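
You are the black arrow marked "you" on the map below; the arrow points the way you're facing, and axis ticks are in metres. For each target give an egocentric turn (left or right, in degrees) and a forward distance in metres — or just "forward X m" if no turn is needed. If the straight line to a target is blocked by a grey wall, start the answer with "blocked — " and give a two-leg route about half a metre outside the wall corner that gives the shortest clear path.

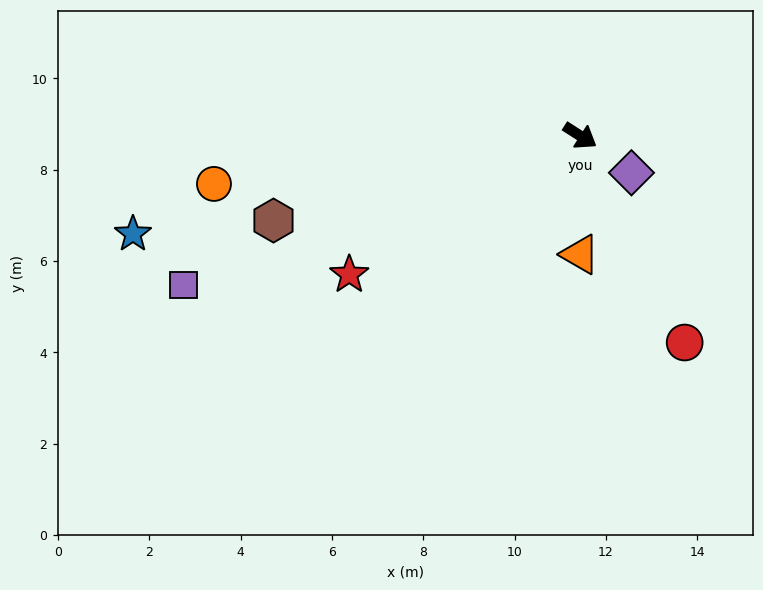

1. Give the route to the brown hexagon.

turn right 132°, forward 7.0 m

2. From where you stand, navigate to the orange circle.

turn right 140°, forward 8.1 m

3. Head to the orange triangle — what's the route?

turn right 58°, forward 2.6 m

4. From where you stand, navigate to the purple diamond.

turn right 3°, forward 1.4 m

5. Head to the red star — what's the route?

turn right 116°, forward 5.9 m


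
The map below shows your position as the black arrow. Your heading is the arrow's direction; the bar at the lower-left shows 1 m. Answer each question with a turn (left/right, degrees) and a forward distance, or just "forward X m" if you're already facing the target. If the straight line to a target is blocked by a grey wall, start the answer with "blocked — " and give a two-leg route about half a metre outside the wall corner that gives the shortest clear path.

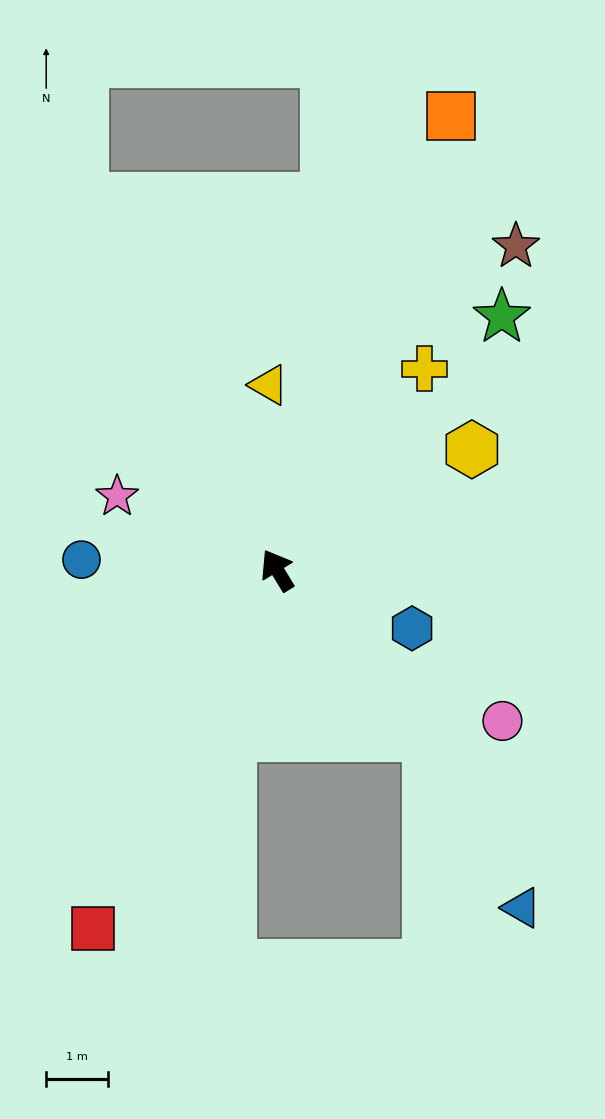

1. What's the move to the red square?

turn left 122°, forward 6.5 m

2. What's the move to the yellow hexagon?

turn right 89°, forward 3.7 m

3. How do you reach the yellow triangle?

turn right 29°, forward 3.0 m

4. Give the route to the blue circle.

turn left 56°, forward 3.2 m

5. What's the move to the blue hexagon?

turn right 145°, forward 2.4 m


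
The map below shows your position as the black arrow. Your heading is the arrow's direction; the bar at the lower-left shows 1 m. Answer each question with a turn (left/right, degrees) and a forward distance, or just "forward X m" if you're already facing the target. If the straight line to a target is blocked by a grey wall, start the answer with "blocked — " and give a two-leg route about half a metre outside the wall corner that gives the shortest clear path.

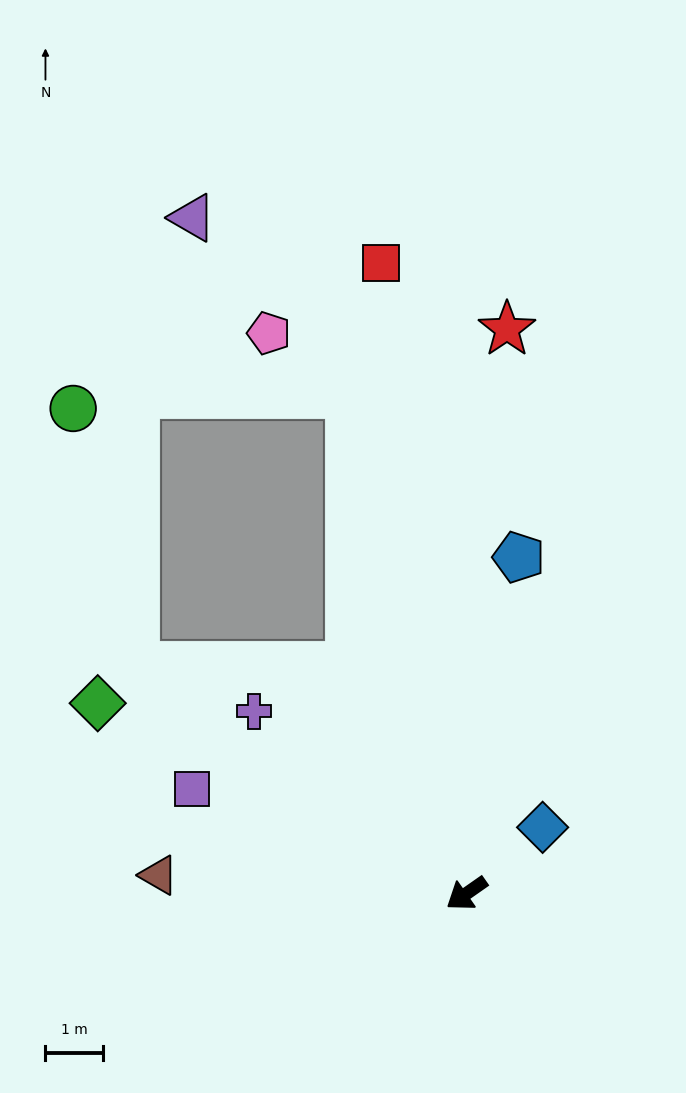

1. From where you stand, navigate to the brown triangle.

turn right 38°, forward 5.4 m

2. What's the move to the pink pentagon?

blocked — turn right 112°, forward 8.9 m, then turn left 40°, forward 1.8 m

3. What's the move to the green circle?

blocked — turn right 70°, forward 7.0 m, then turn right 42°, forward 4.6 m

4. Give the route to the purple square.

turn right 56°, forward 5.1 m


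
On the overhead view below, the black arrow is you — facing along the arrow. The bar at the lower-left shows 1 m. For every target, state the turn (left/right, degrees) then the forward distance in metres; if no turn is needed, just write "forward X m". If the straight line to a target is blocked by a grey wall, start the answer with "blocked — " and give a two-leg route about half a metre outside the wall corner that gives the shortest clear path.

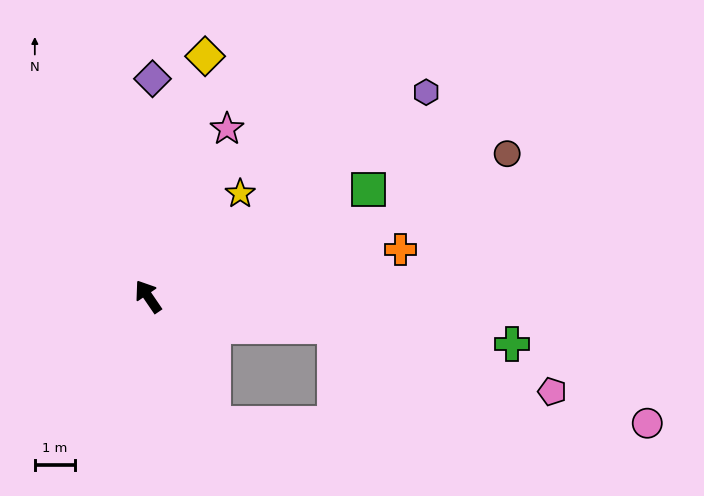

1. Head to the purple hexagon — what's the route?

turn right 88°, forward 8.5 m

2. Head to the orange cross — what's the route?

turn right 114°, forward 6.3 m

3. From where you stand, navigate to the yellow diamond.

turn right 48°, forward 6.1 m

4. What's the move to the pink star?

turn right 60°, forward 4.6 m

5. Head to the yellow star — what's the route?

turn right 76°, forward 3.4 m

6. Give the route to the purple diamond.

turn right 35°, forward 5.4 m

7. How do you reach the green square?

turn right 98°, forward 6.1 m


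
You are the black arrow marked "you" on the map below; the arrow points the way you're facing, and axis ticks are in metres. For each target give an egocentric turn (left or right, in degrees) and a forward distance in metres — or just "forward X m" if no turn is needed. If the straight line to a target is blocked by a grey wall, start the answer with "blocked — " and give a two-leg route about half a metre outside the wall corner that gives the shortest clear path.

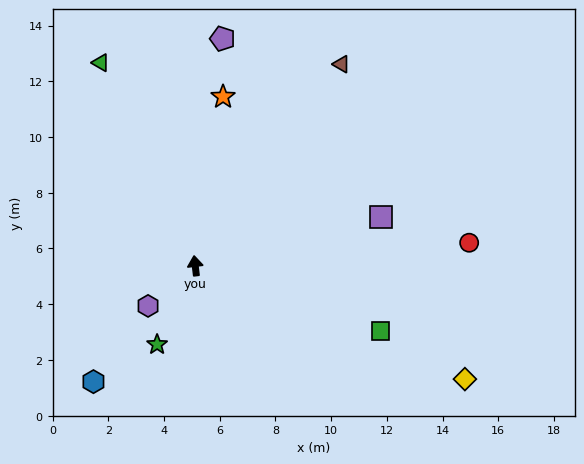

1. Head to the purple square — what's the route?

turn right 82°, forward 6.9 m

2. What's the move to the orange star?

turn right 16°, forward 6.1 m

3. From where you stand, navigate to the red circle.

turn right 92°, forward 9.9 m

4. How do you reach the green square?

turn right 116°, forward 7.0 m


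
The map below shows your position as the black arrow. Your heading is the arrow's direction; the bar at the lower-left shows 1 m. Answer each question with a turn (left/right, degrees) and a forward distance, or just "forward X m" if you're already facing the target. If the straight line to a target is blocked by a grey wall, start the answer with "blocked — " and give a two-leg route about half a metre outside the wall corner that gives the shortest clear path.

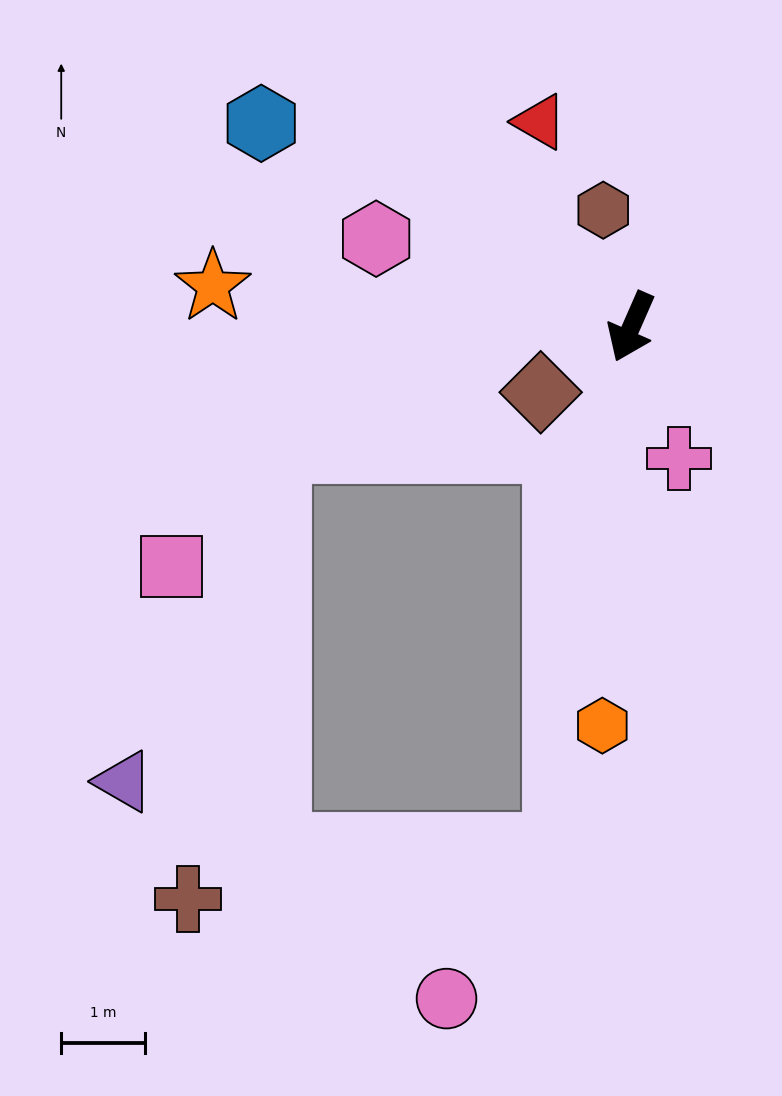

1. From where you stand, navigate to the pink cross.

turn left 44°, forward 1.7 m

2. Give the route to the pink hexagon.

turn right 85°, forward 3.2 m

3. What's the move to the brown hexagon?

turn right 143°, forward 1.4 m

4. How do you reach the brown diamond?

turn right 31°, forward 1.3 m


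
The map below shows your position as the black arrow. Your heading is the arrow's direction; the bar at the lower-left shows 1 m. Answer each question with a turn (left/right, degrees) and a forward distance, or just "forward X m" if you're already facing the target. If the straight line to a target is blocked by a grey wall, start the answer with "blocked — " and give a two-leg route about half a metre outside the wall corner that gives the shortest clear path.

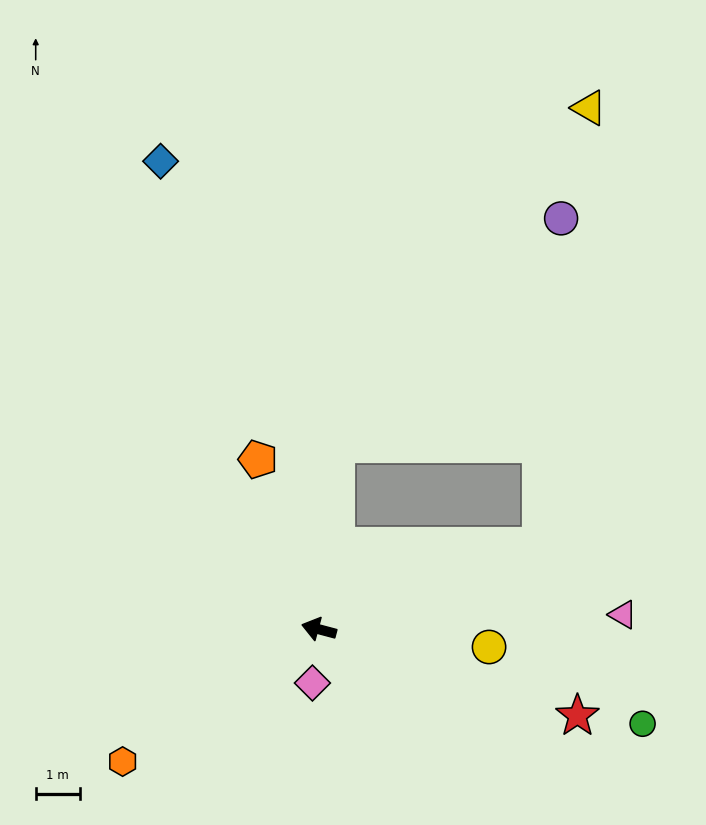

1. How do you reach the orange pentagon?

turn right 55°, forward 4.1 m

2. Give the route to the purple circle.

blocked — turn right 80°, forward 4.2 m, then turn right 40°, forward 7.3 m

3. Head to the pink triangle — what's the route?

turn right 162°, forward 6.9 m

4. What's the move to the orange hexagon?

turn left 49°, forward 5.4 m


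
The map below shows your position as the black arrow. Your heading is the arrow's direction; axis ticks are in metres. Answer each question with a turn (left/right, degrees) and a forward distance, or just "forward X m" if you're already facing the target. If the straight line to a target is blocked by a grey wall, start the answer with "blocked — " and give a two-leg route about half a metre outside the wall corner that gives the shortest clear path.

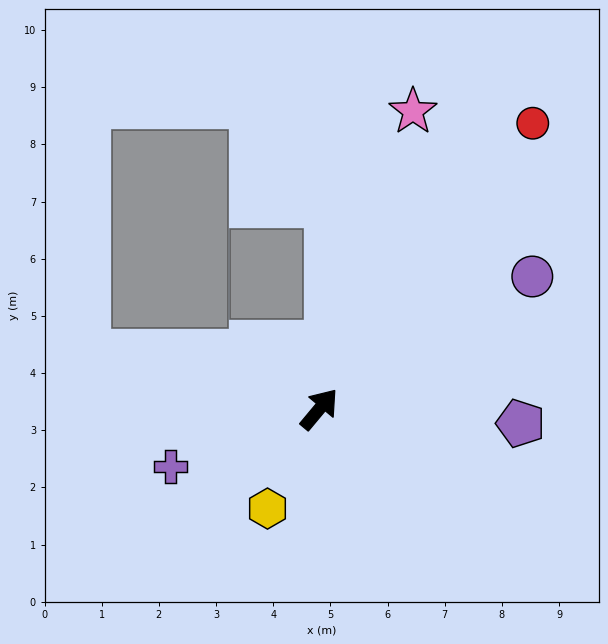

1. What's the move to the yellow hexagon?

turn right 168°, forward 2.0 m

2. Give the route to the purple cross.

turn left 151°, forward 2.8 m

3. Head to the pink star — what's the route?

turn left 22°, forward 5.5 m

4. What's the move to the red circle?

turn left 3°, forward 6.2 m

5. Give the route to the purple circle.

turn right 18°, forward 4.4 m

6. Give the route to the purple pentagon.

turn right 54°, forward 3.5 m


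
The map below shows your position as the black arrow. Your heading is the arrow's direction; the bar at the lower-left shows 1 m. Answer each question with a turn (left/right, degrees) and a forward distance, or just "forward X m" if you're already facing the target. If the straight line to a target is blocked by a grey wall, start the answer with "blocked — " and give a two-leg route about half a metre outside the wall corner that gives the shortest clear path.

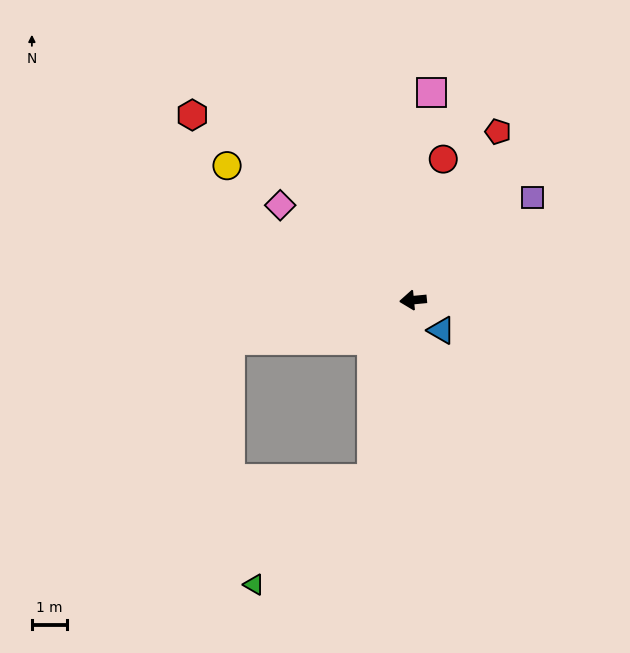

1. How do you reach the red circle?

turn right 108°, forward 4.1 m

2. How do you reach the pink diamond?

turn right 41°, forward 4.7 m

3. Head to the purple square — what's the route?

turn right 145°, forward 4.5 m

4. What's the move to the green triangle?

blocked — turn left 72°, forward 5.3 m, then turn right 36°, forward 4.6 m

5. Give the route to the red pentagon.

turn right 122°, forward 5.4 m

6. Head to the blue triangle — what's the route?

turn left 128°, forward 1.2 m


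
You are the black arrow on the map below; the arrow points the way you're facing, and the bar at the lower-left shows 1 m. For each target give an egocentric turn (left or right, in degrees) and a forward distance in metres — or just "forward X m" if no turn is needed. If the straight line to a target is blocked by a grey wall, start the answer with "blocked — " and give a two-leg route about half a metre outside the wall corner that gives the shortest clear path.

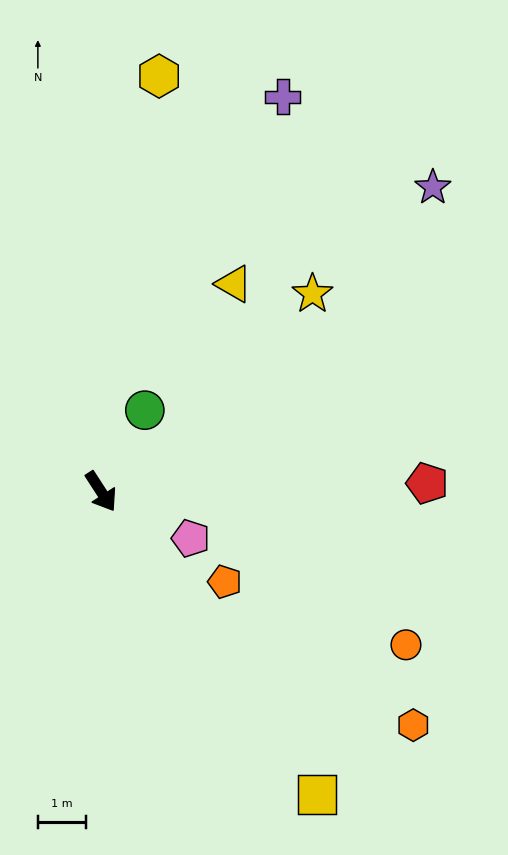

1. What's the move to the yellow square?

turn left 3°, forward 7.7 m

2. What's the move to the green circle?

turn left 119°, forward 1.9 m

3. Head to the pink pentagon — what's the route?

turn left 30°, forward 2.1 m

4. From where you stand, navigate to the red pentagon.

turn left 59°, forward 6.8 m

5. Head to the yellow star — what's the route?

turn left 100°, forward 6.0 m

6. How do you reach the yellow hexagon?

turn left 139°, forward 8.7 m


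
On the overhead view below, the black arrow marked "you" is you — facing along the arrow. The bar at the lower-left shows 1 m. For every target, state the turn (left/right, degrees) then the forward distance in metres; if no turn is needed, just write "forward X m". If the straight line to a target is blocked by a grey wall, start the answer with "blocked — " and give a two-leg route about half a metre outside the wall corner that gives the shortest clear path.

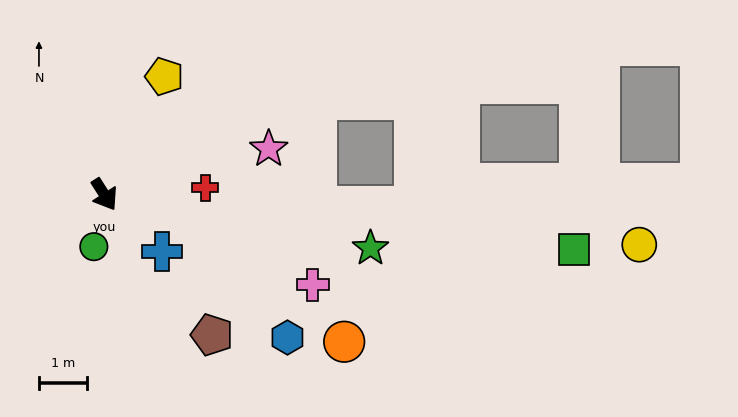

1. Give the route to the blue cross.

turn left 13°, forward 1.7 m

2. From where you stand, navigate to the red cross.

turn left 61°, forward 2.1 m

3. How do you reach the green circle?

turn right 44°, forward 1.1 m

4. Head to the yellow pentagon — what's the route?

turn left 121°, forward 2.8 m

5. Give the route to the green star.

turn left 46°, forward 5.6 m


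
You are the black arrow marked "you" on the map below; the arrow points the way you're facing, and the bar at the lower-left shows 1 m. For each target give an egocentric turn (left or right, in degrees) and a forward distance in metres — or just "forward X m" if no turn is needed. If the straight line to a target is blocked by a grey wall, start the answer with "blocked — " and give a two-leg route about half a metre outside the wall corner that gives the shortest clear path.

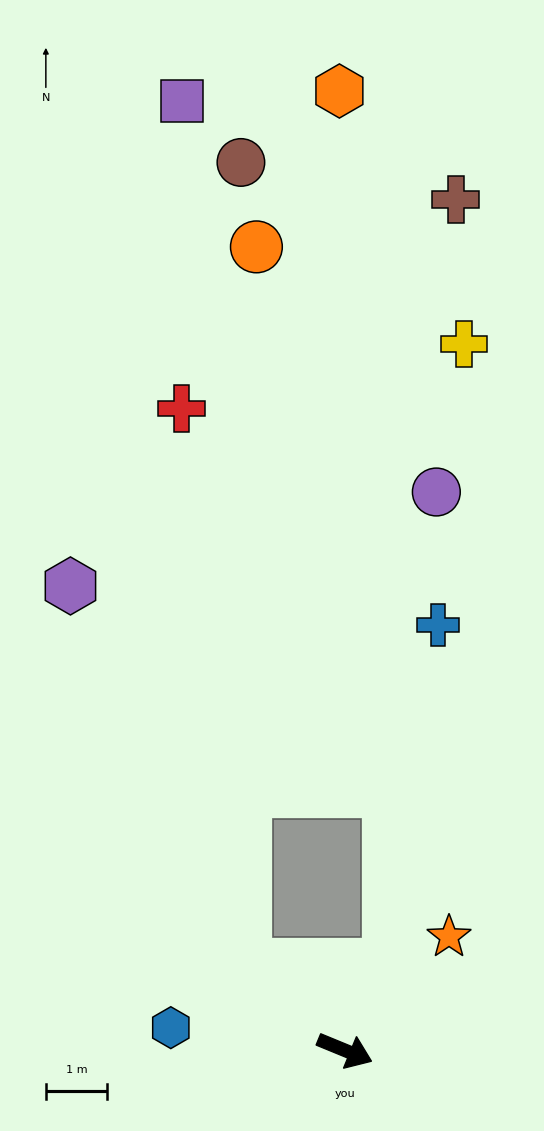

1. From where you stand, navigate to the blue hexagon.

turn right 165°, forward 2.9 m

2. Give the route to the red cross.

blocked — turn left 162°, forward 2.1 m, then turn right 43°, forward 9.1 m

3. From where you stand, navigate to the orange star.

turn left 70°, forward 2.5 m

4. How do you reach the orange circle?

blocked — turn left 162°, forward 2.1 m, then turn right 50°, forward 11.7 m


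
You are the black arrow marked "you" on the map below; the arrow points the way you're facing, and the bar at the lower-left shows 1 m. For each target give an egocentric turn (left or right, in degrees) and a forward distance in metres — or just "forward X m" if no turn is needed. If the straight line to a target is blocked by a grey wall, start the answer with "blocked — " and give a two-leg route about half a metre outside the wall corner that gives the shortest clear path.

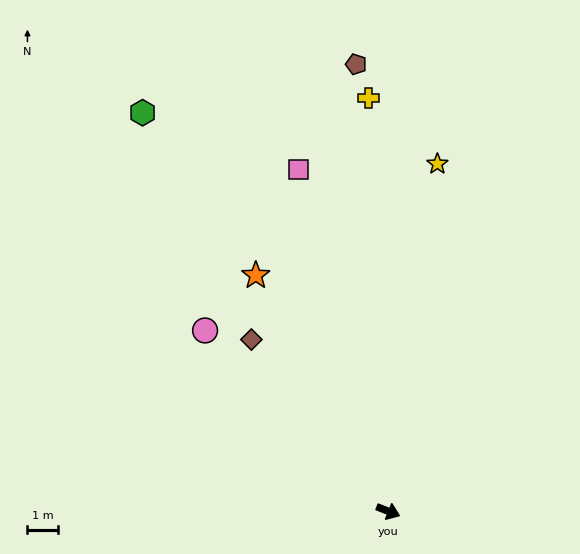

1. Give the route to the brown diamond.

turn left 150°, forward 7.1 m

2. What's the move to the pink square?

turn left 127°, forward 11.5 m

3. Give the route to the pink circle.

turn left 157°, forward 8.4 m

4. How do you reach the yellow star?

turn left 104°, forward 11.4 m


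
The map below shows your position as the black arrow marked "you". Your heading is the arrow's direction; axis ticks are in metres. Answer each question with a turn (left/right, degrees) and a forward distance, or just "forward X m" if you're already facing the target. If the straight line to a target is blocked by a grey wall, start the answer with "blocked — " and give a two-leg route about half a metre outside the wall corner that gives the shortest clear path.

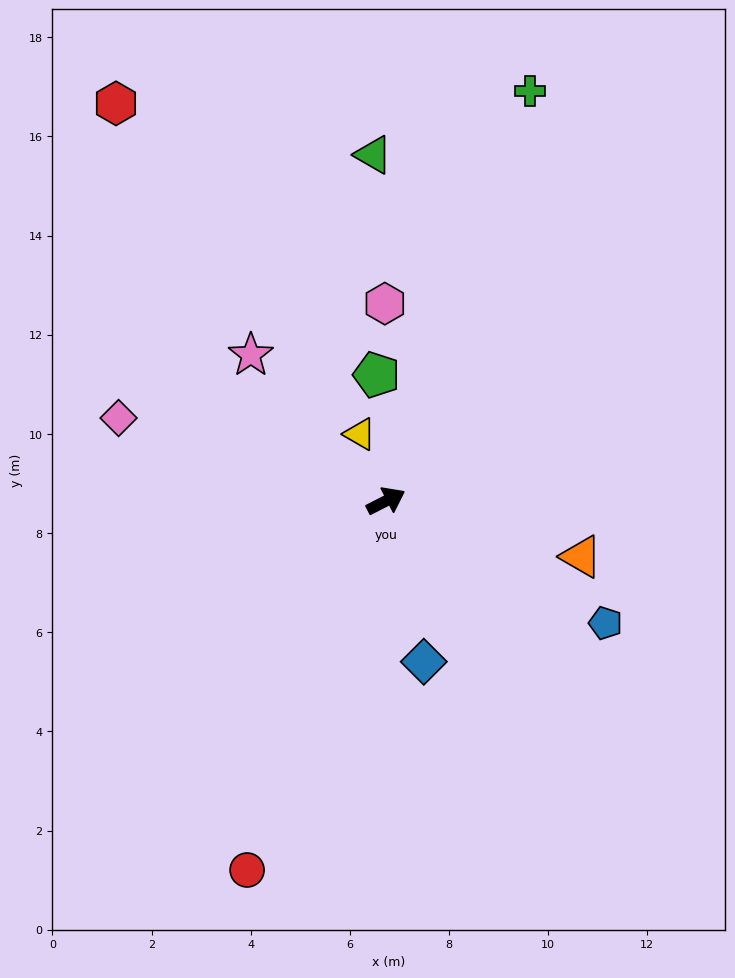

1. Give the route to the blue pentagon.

turn right 56°, forward 5.1 m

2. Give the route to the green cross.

turn left 44°, forward 8.8 m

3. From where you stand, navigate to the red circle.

turn right 138°, forward 8.0 m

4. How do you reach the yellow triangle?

turn left 84°, forward 1.4 m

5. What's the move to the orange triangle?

turn right 43°, forward 4.1 m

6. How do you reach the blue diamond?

turn right 104°, forward 3.3 m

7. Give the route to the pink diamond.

turn left 136°, forward 5.6 m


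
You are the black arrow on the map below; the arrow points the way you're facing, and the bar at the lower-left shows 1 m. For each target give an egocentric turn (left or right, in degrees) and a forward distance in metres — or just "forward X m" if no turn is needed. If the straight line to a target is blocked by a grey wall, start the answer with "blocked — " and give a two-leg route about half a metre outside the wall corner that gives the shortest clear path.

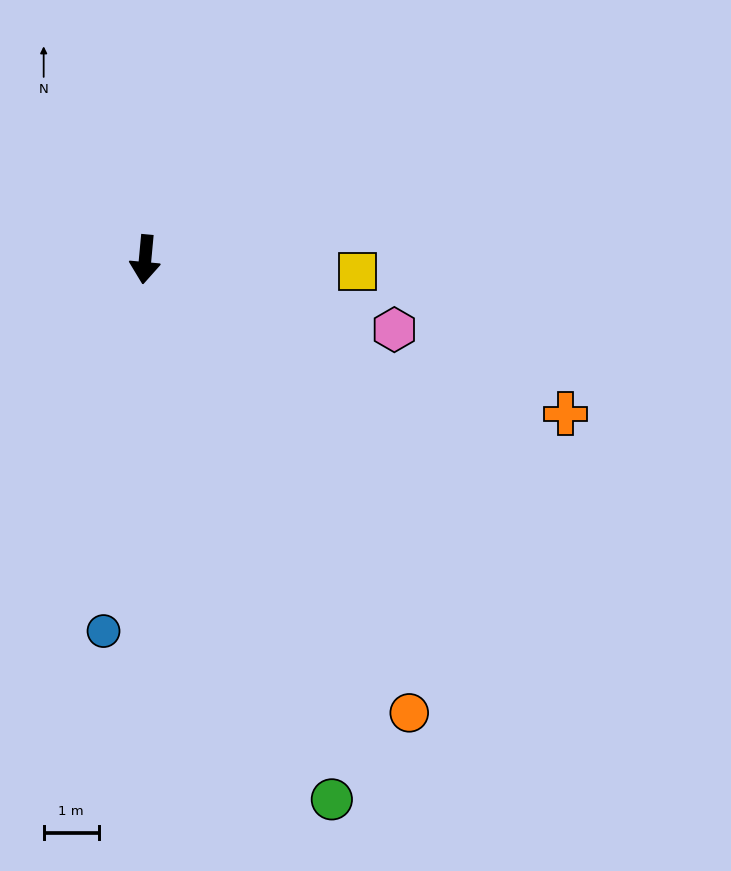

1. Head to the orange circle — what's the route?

turn left 36°, forward 9.5 m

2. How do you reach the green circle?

turn left 24°, forward 10.4 m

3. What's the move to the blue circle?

forward 6.8 m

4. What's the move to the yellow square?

turn left 92°, forward 3.9 m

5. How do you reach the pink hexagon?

turn left 80°, forward 4.7 m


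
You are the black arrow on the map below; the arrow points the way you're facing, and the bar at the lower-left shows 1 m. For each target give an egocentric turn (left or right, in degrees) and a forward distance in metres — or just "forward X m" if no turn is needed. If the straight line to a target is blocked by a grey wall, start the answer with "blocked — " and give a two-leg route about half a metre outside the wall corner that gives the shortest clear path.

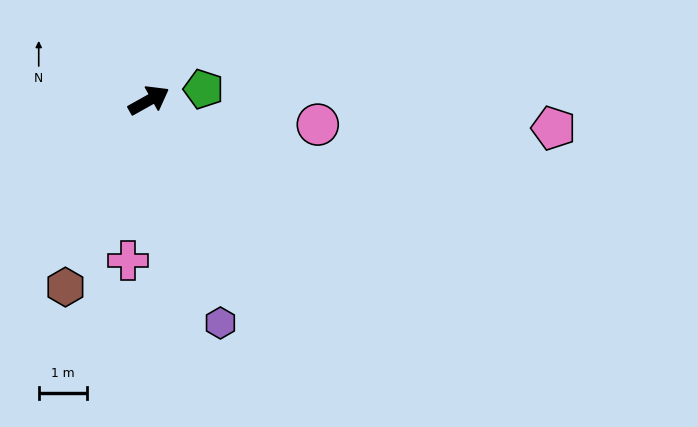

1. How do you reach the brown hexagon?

turn right 143°, forward 4.2 m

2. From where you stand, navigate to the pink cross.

turn right 127°, forward 3.3 m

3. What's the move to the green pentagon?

turn right 18°, forward 1.2 m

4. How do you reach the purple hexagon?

turn right 101°, forward 4.8 m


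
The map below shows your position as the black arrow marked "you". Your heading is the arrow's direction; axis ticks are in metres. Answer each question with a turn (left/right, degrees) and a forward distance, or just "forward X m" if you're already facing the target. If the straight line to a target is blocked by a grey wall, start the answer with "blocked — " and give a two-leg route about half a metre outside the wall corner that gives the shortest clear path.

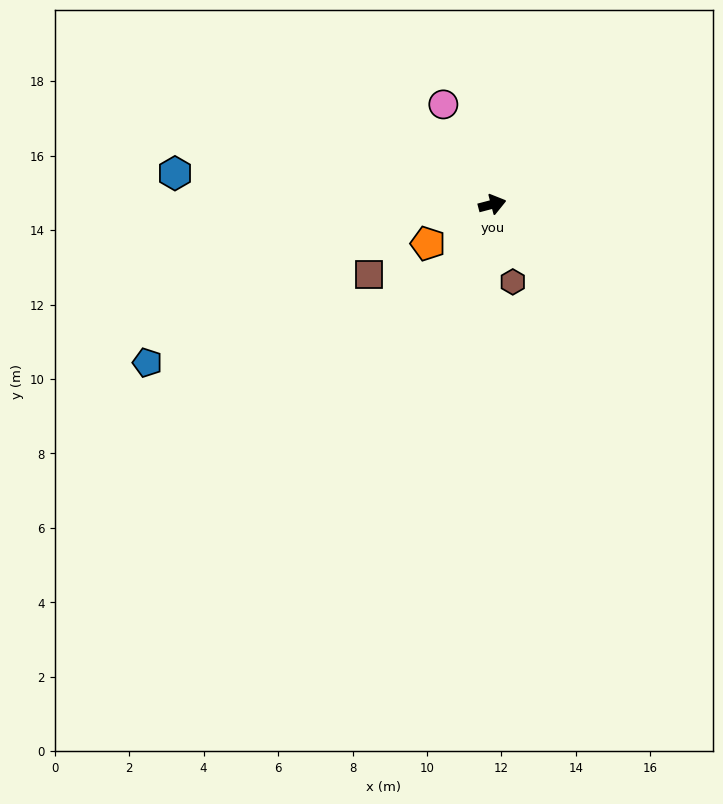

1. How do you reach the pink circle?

turn left 101°, forward 3.0 m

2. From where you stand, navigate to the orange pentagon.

turn right 163°, forward 2.0 m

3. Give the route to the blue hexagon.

turn left 160°, forward 8.6 m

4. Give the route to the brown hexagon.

turn right 90°, forward 2.2 m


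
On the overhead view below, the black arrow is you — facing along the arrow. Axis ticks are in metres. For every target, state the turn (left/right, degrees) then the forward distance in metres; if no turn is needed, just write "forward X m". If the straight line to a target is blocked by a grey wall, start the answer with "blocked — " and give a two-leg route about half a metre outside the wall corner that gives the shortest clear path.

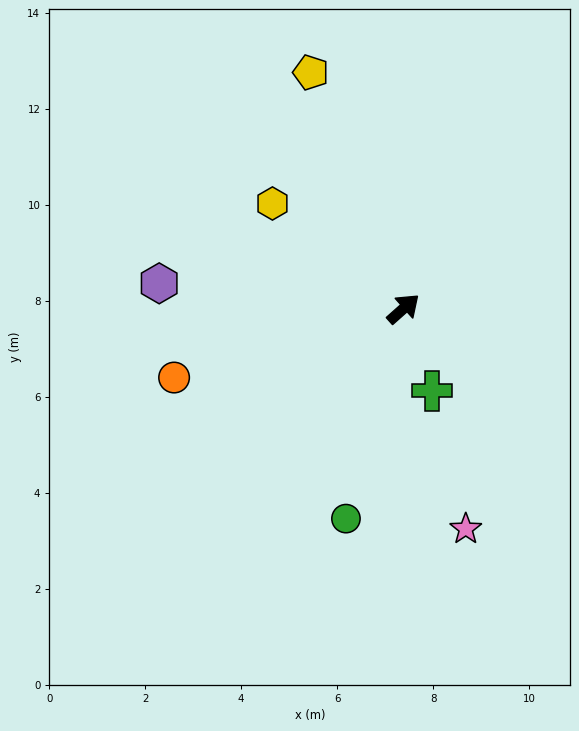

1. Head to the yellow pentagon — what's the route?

turn left 70°, forward 5.3 m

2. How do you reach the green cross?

turn right 112°, forward 1.8 m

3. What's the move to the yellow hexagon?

turn left 100°, forward 3.5 m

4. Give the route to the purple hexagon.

turn left 132°, forward 5.1 m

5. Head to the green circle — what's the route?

turn right 147°, forward 4.5 m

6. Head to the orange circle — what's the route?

turn left 155°, forward 5.0 m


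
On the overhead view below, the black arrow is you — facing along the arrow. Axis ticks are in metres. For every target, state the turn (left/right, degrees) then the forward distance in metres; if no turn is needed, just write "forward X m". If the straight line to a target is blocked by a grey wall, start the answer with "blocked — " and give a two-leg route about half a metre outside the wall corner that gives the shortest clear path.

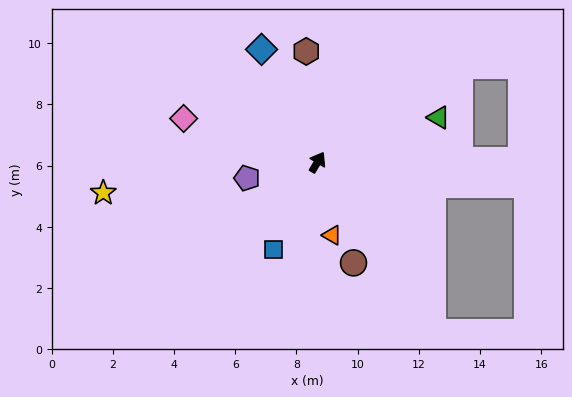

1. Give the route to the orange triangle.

turn right 138°, forward 2.4 m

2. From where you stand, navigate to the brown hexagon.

turn left 37°, forward 3.6 m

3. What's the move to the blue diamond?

turn left 57°, forward 4.1 m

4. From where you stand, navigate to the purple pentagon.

turn left 134°, forward 2.4 m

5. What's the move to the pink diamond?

turn left 103°, forward 4.6 m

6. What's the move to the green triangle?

turn right 39°, forward 4.2 m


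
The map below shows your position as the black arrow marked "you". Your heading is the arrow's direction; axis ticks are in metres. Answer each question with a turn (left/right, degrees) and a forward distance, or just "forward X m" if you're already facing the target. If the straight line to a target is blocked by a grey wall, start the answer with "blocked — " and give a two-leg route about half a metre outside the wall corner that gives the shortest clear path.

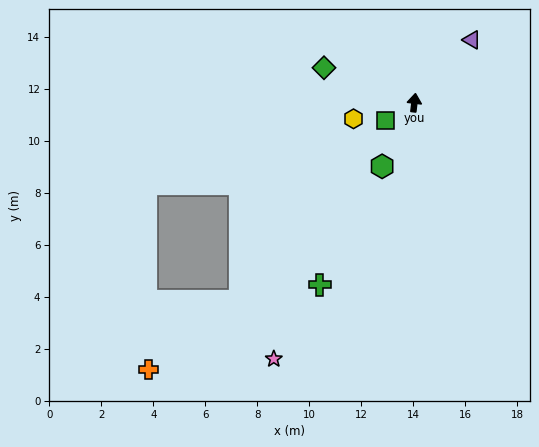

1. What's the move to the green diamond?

turn left 76°, forward 3.7 m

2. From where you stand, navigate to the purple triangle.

turn right 36°, forward 3.3 m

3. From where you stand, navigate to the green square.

turn left 129°, forward 1.3 m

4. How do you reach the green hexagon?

turn left 160°, forward 2.7 m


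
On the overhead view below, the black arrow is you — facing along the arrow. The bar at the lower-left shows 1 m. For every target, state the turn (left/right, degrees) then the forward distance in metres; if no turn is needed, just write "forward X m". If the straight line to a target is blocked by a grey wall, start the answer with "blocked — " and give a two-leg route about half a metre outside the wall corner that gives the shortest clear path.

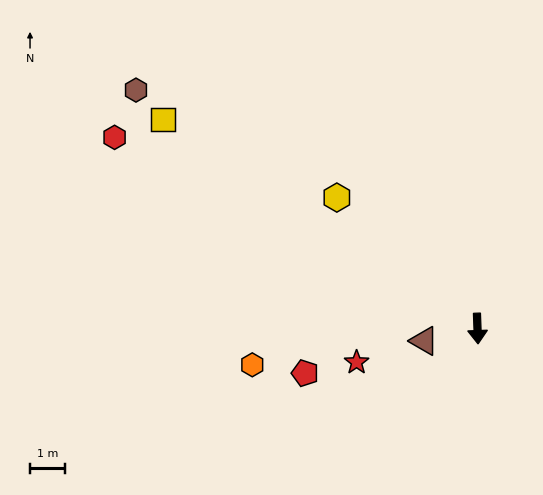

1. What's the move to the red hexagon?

turn right 120°, forward 11.6 m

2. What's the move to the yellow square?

turn right 126°, forward 10.7 m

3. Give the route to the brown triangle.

turn right 79°, forward 1.6 m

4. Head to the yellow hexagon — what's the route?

turn right 135°, forward 5.5 m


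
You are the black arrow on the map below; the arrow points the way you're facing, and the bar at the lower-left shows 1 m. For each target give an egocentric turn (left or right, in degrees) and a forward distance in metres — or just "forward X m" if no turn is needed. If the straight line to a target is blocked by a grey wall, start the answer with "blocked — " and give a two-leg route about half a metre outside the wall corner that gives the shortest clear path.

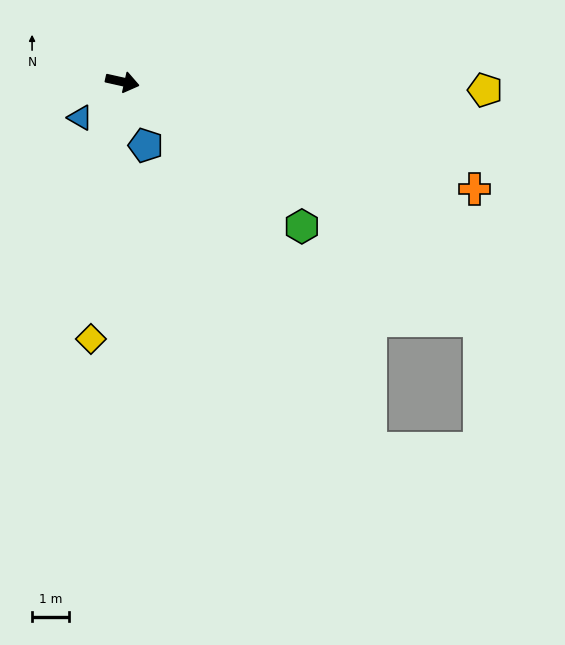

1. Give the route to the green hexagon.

turn right 26°, forward 6.2 m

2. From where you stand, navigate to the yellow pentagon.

turn left 11°, forward 9.7 m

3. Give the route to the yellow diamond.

turn right 84°, forward 6.9 m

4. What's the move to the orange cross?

turn right 4°, forward 9.8 m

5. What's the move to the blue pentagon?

turn right 57°, forward 1.8 m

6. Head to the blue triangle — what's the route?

turn right 127°, forward 1.5 m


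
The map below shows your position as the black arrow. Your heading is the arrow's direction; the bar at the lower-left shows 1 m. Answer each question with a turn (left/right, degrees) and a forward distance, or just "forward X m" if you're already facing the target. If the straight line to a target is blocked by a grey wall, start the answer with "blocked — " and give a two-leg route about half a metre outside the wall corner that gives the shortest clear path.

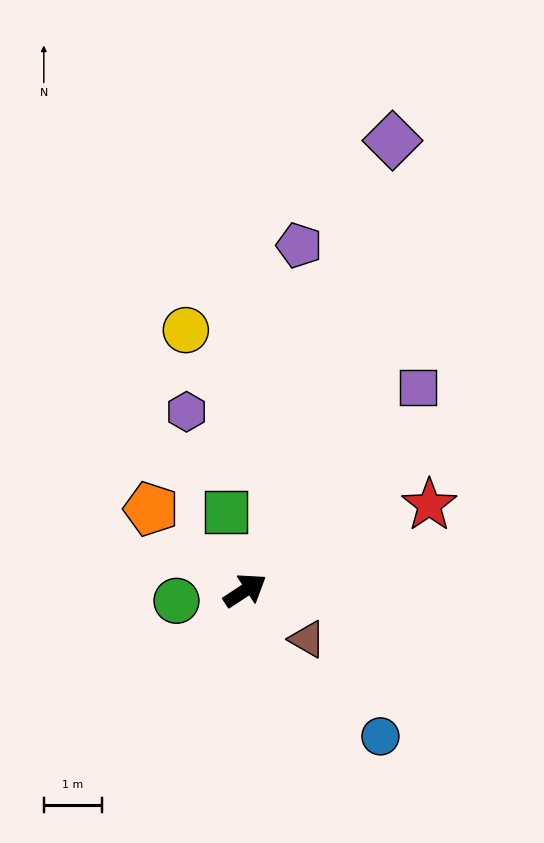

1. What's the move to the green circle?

turn left 155°, forward 1.2 m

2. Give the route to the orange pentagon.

turn left 106°, forward 2.1 m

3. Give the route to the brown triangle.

turn right 71°, forward 1.4 m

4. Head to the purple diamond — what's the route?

turn left 39°, forward 8.1 m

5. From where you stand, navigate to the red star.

turn right 8°, forward 3.5 m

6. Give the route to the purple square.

turn left 16°, forward 4.6 m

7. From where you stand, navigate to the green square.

turn left 71°, forward 1.4 m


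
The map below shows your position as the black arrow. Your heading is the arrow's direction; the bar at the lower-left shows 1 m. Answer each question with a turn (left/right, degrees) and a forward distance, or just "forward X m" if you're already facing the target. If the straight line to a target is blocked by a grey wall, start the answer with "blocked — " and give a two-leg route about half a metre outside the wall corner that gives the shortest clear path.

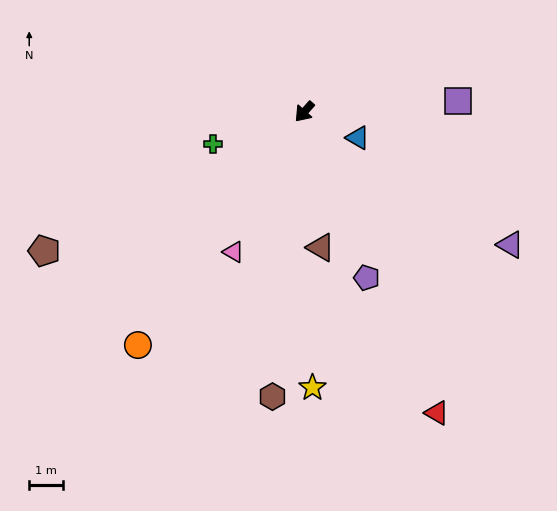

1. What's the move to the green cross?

turn right 29°, forward 2.9 m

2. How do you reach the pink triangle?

turn left 15°, forward 4.7 m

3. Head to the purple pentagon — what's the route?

turn left 62°, forward 5.3 m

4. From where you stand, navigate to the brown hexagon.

turn left 35°, forward 8.6 m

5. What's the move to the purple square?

turn left 136°, forward 4.6 m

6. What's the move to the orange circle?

turn left 6°, forward 8.6 m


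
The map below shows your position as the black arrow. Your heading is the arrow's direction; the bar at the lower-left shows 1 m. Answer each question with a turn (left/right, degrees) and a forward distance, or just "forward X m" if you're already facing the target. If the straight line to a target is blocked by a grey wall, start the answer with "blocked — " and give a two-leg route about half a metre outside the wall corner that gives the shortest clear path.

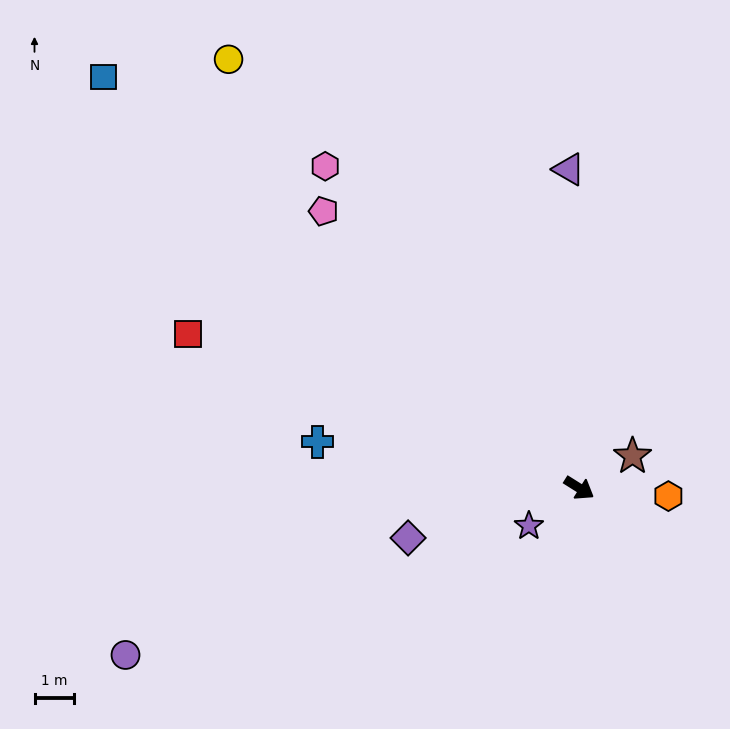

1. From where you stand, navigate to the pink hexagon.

turn left 160°, forward 10.4 m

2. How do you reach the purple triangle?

turn left 124°, forward 8.1 m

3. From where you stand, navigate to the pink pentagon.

turn left 165°, forward 9.6 m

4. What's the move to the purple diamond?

turn right 132°, forward 4.5 m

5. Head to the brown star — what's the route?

turn left 63°, forward 1.6 m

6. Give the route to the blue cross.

turn right 158°, forward 6.8 m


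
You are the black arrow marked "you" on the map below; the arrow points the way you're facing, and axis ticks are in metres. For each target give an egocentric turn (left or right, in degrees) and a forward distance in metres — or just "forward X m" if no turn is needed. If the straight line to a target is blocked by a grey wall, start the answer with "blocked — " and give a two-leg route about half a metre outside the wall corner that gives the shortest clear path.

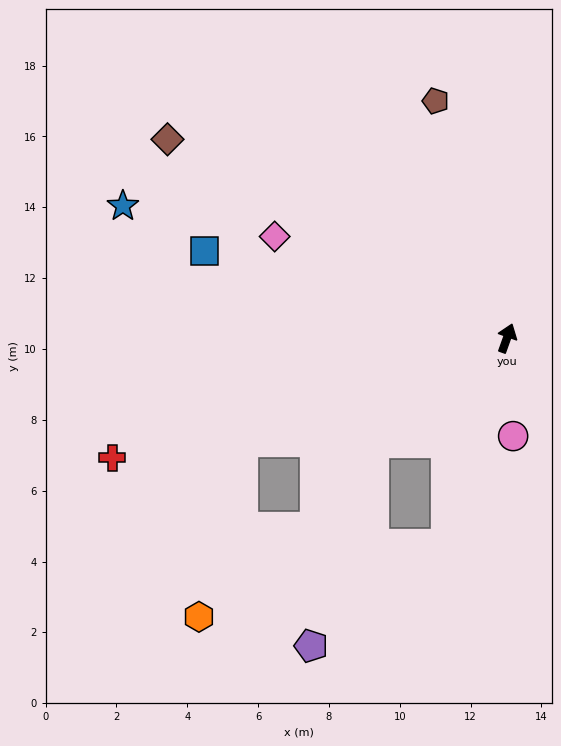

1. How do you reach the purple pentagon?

blocked — turn left 148°, forward 4.8 m, then turn left 35°, forward 6.0 m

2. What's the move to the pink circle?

turn right 157°, forward 2.8 m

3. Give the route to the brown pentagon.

turn left 36°, forward 7.0 m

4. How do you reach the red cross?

turn left 127°, forward 11.6 m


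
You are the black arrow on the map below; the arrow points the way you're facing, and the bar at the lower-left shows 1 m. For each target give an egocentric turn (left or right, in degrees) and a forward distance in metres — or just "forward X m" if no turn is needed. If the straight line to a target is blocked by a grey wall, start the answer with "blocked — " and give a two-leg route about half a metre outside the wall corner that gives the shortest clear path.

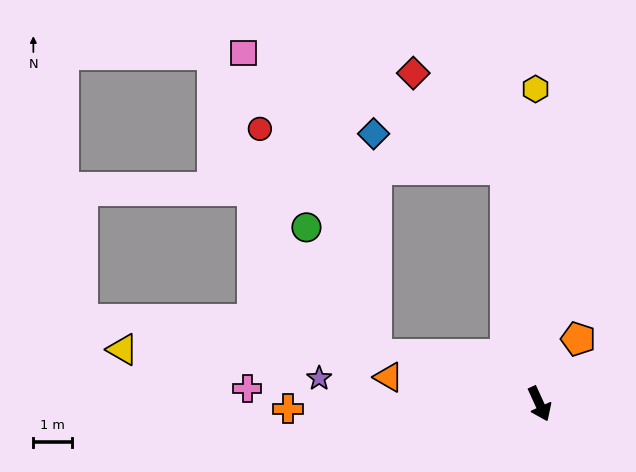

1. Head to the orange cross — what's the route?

turn right 113°, forward 6.5 m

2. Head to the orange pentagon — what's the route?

turn left 125°, forward 2.0 m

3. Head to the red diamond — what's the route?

blocked — turn left 164°, forward 6.2 m, then turn left 36°, forward 3.5 m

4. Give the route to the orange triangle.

turn right 125°, forward 4.0 m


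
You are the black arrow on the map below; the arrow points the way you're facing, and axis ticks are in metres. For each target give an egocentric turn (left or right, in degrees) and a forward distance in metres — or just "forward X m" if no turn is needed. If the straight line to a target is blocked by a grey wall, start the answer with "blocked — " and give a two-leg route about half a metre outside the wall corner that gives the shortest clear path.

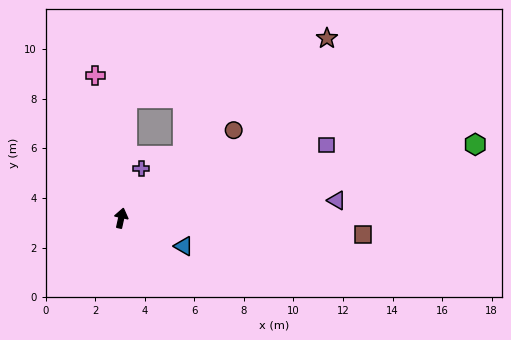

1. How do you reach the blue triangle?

turn right 102°, forward 2.8 m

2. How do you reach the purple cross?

turn right 9°, forward 2.2 m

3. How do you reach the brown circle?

turn right 40°, forward 5.8 m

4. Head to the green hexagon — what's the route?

turn right 66°, forward 14.6 m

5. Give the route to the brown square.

turn right 81°, forward 9.8 m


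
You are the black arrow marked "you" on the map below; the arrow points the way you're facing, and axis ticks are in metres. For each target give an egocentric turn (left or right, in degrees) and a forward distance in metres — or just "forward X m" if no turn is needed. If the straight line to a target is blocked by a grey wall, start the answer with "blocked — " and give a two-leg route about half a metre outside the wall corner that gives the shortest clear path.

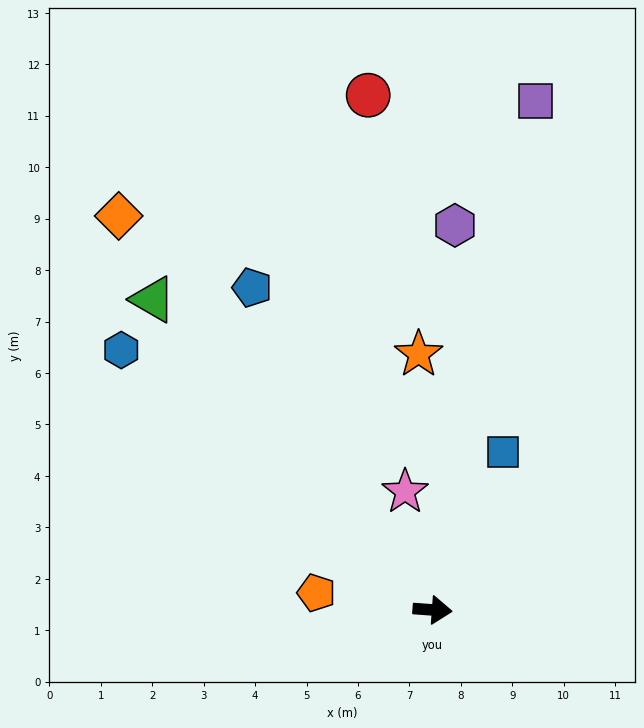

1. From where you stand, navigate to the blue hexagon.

turn left 144°, forward 7.9 m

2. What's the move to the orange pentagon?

turn left 176°, forward 2.3 m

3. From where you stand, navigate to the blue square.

turn left 70°, forward 3.4 m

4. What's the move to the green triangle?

turn left 136°, forward 8.1 m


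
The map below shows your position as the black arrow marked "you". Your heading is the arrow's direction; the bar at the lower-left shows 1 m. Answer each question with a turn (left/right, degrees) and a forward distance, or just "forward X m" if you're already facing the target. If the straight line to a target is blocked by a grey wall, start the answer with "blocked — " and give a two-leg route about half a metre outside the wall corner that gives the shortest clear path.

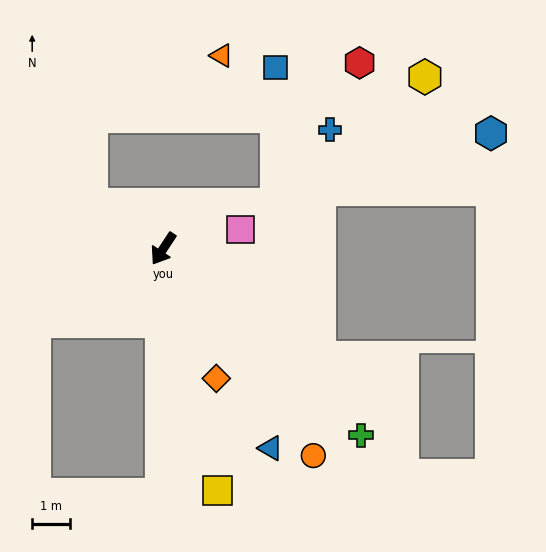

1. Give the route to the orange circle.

turn left 69°, forward 6.7 m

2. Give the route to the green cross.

turn left 80°, forward 7.1 m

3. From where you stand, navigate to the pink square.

turn left 137°, forward 2.1 m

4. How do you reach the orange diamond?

turn left 56°, forward 3.7 m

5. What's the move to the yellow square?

turn left 46°, forward 6.5 m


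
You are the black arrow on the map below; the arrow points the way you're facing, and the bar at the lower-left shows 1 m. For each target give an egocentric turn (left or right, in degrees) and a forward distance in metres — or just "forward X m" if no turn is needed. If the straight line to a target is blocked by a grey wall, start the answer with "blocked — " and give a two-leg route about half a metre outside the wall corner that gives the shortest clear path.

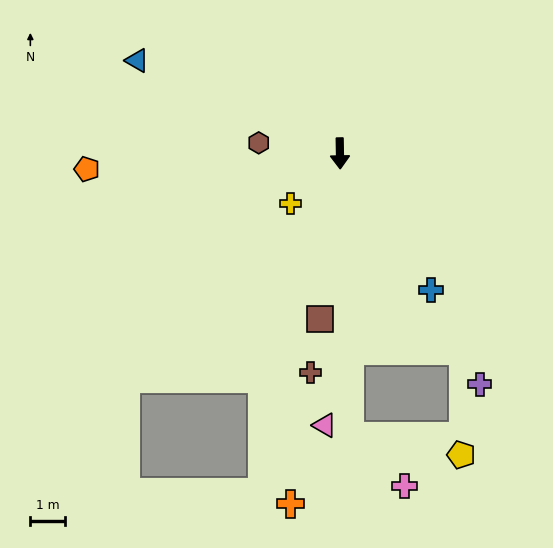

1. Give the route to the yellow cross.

turn right 46°, forward 2.1 m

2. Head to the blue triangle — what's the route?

turn right 116°, forward 6.5 m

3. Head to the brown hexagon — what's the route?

turn right 98°, forward 2.4 m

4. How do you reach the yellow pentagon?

blocked — forward 8.3 m, then turn left 79°, forward 3.3 m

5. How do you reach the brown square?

turn right 8°, forward 4.9 m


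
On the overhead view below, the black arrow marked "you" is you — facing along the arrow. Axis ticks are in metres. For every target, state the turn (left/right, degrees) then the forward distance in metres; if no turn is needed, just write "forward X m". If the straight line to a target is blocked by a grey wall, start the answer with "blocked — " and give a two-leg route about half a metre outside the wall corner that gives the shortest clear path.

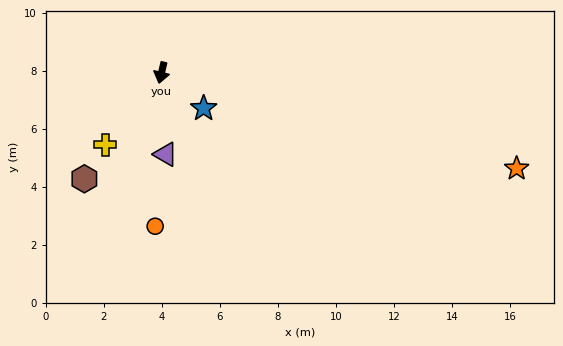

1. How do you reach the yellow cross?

turn right 25°, forward 3.1 m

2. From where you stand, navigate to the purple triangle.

turn left 16°, forward 2.8 m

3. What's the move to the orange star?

turn left 88°, forward 12.7 m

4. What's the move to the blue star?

turn left 63°, forward 1.9 m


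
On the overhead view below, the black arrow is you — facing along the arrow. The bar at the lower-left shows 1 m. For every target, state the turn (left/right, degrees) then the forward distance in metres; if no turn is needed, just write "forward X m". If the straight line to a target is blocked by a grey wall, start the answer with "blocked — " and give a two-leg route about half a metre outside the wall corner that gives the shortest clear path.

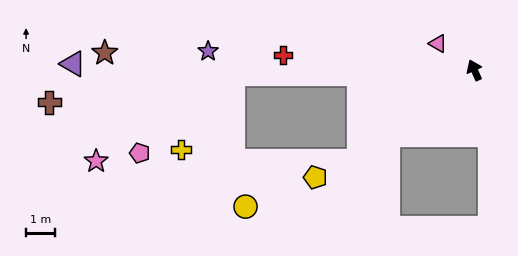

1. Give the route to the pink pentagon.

blocked — turn left 67°, forward 8.4 m, then turn left 39°, forward 4.3 m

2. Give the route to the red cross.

turn left 61°, forward 6.7 m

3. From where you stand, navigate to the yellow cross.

blocked — turn left 67°, forward 8.4 m, then turn left 54°, forward 3.2 m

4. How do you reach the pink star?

blocked — turn left 67°, forward 8.4 m, then turn left 31°, forward 5.7 m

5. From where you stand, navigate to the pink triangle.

turn left 30°, forward 1.6 m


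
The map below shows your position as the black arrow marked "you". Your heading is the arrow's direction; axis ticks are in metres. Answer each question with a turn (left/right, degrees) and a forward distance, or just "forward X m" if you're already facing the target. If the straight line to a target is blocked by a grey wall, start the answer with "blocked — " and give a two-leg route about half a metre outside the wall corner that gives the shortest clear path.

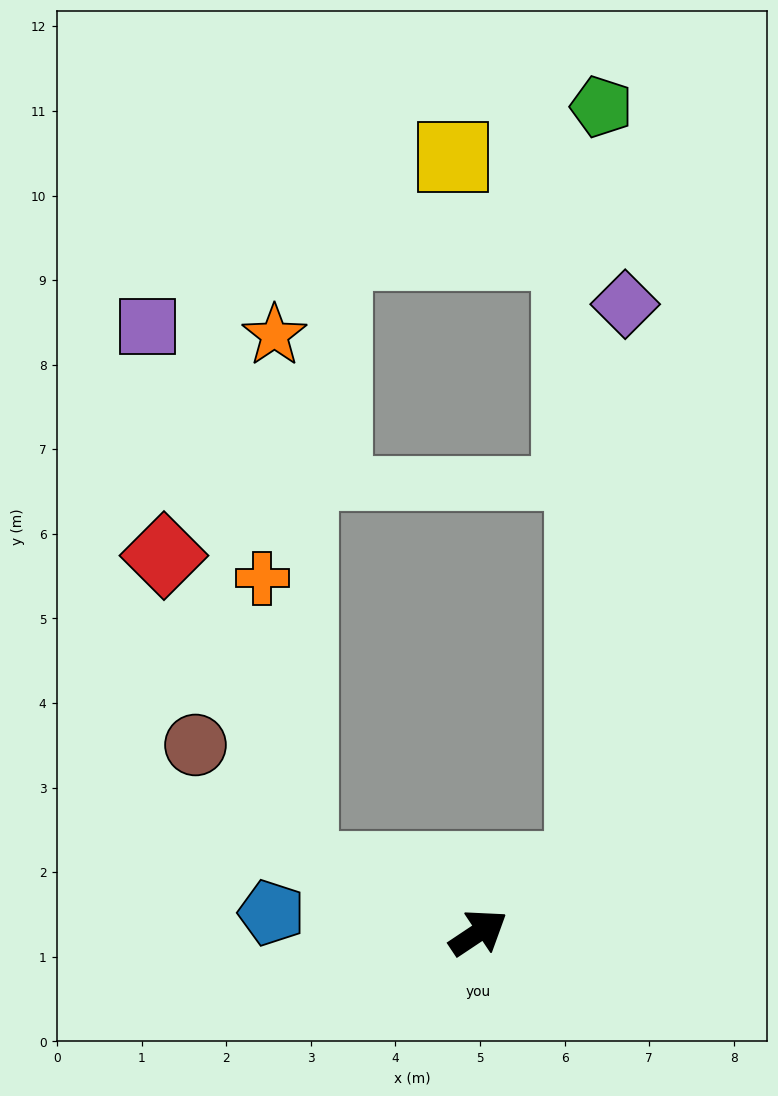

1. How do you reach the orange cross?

blocked — turn left 126°, forward 2.2 m, then turn right 62°, forward 3.5 m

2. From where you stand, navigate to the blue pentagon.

turn left 141°, forward 2.5 m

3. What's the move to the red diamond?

blocked — turn left 126°, forward 2.2 m, then turn right 46°, forward 4.0 m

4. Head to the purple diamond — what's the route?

blocked — forward 1.4 m, then turn left 52°, forward 6.7 m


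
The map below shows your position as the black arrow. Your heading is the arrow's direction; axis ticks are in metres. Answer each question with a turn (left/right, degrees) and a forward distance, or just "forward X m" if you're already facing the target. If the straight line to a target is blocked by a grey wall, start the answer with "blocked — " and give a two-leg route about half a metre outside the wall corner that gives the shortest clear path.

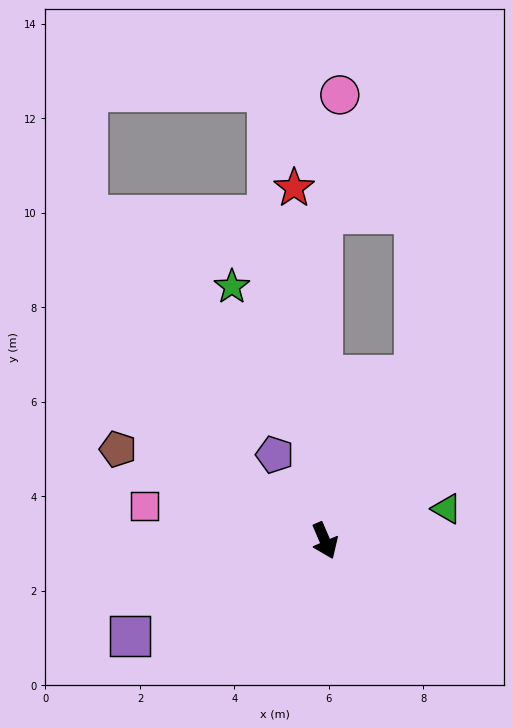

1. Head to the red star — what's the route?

turn left 162°, forward 7.5 m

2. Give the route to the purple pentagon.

turn right 173°, forward 2.1 m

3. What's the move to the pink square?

turn right 124°, forward 3.9 m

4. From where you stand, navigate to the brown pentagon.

turn right 137°, forward 4.8 m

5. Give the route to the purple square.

turn right 87°, forward 4.6 m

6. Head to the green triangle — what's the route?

turn left 81°, forward 2.7 m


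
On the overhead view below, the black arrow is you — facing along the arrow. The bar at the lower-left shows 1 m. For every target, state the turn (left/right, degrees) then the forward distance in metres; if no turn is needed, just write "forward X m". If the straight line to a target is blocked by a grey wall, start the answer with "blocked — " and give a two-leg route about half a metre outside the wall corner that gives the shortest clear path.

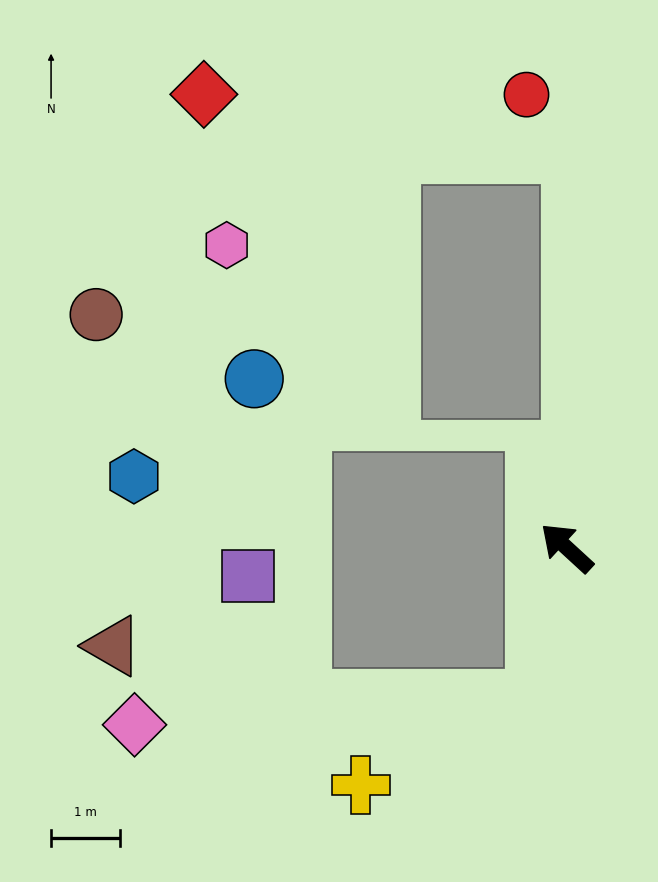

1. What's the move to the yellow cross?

blocked — turn left 121°, forward 2.2 m, then turn right 52°, forward 2.8 m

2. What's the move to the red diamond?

blocked — turn right 48°, forward 5.7 m, then turn left 81°, forward 5.4 m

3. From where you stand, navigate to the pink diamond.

blocked — turn left 121°, forward 2.2 m, then turn right 75°, forward 5.8 m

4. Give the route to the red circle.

blocked — turn right 48°, forward 5.7 m, then turn left 38°, forward 1.1 m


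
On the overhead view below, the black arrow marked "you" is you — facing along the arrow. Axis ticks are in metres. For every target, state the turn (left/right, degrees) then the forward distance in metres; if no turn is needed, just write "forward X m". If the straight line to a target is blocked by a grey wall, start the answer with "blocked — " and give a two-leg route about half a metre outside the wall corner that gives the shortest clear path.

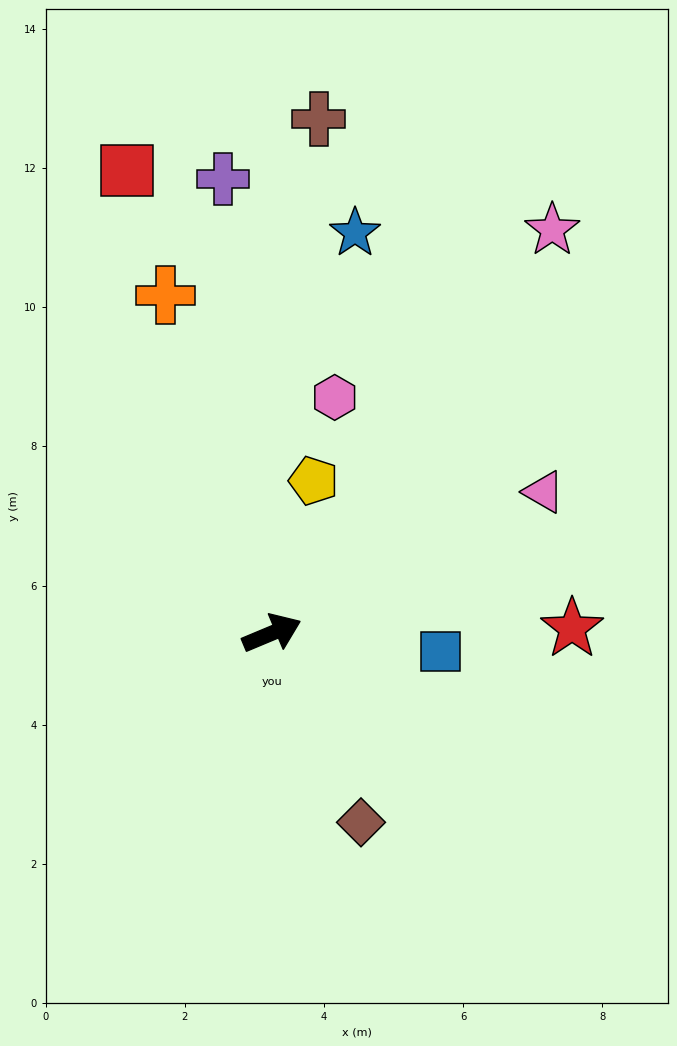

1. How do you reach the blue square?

turn right 29°, forward 2.4 m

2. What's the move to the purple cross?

turn left 73°, forward 6.6 m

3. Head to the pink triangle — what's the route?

turn left 5°, forward 4.4 m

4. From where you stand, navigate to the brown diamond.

turn right 87°, forward 3.0 m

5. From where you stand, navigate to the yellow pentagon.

turn left 52°, forward 2.3 m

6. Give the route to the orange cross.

turn left 85°, forward 5.1 m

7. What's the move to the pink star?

turn left 32°, forward 7.1 m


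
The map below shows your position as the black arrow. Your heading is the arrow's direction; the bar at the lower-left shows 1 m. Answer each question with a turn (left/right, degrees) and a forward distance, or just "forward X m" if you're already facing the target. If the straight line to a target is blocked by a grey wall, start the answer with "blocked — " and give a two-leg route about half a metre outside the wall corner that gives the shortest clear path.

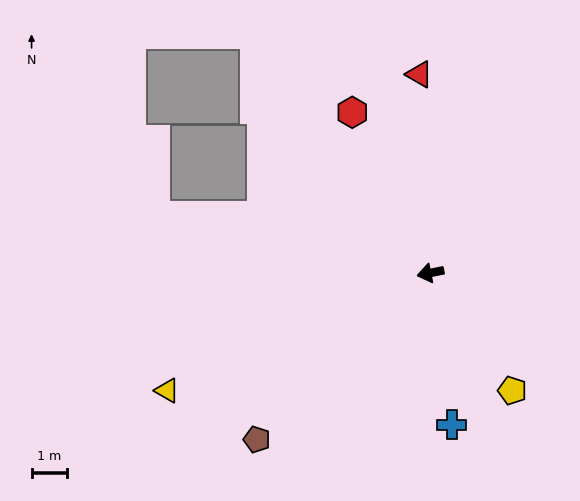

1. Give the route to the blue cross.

turn left 87°, forward 4.3 m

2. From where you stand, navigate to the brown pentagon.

turn left 32°, forward 6.7 m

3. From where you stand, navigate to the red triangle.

turn right 98°, forward 5.6 m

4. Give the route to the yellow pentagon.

turn left 113°, forward 4.0 m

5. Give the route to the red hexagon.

turn right 75°, forward 5.0 m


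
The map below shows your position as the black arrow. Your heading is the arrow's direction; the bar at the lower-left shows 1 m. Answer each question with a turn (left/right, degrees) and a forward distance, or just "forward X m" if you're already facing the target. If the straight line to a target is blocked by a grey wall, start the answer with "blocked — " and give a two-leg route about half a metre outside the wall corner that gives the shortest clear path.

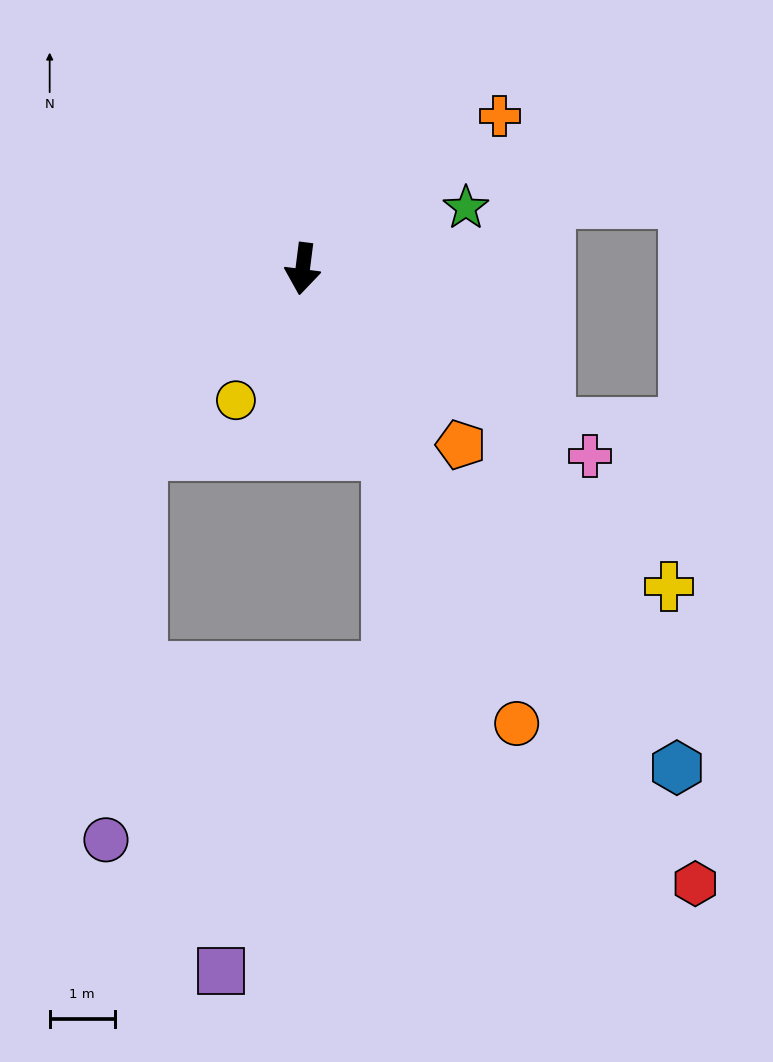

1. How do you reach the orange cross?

turn left 135°, forward 3.8 m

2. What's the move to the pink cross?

turn left 64°, forward 5.3 m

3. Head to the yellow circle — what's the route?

turn right 20°, forward 2.3 m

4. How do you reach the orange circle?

turn left 32°, forward 7.7 m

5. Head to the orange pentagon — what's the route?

turn left 49°, forward 3.6 m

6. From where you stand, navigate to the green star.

turn left 118°, forward 2.7 m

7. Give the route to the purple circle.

blocked — turn right 34°, forward 3.8 m, then turn left 36°, forward 6.0 m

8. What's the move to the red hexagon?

turn left 40°, forward 11.2 m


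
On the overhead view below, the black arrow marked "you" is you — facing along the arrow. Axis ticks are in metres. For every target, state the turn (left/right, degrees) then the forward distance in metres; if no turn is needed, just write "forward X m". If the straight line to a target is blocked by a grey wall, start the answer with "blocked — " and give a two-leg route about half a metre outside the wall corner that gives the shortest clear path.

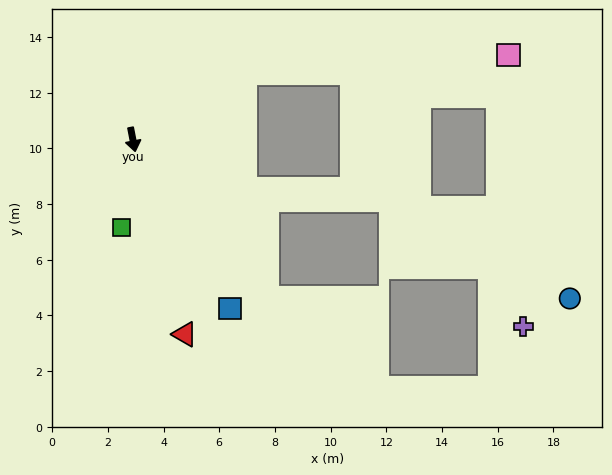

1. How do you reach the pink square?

blocked — turn left 110°, forward 4.7 m, then turn right 27°, forward 9.5 m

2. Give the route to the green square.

turn right 18°, forward 3.2 m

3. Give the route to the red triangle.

turn left 4°, forward 7.2 m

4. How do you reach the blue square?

turn left 19°, forward 7.0 m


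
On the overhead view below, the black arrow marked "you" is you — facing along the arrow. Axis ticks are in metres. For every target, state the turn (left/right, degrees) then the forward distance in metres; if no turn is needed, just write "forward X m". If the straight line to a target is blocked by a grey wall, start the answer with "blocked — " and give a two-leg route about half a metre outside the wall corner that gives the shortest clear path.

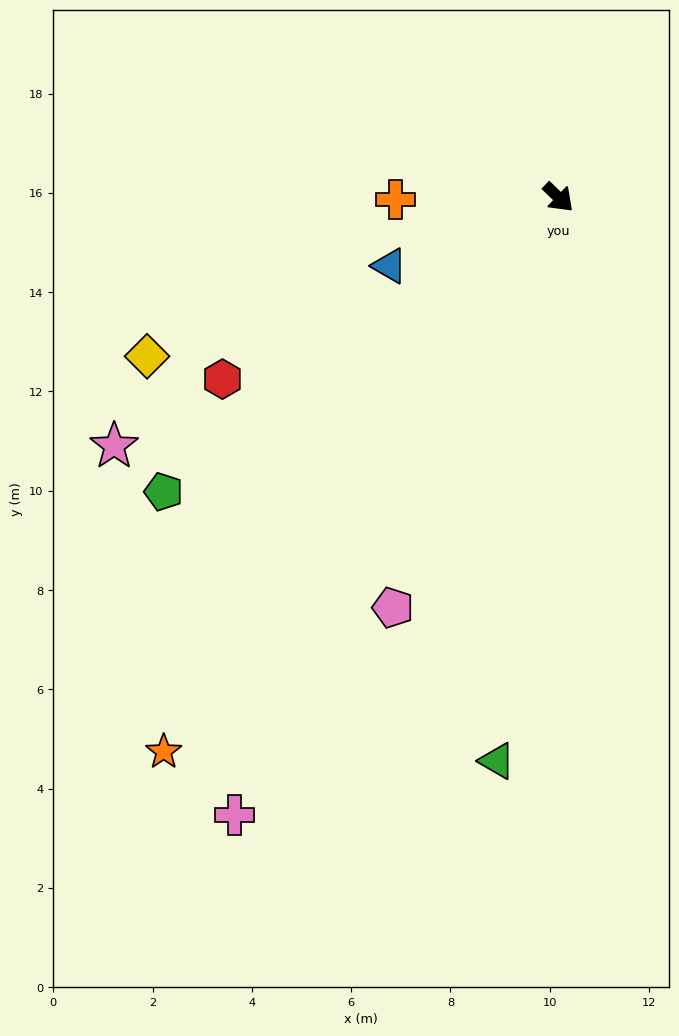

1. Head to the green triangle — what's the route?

turn right 52°, forward 11.4 m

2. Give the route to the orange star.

turn right 82°, forward 13.7 m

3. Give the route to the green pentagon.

turn right 99°, forward 9.9 m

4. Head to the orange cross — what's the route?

turn right 135°, forward 3.3 m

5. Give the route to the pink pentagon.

turn right 68°, forward 8.9 m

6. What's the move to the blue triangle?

turn right 114°, forward 3.7 m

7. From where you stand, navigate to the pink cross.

turn right 74°, forward 14.0 m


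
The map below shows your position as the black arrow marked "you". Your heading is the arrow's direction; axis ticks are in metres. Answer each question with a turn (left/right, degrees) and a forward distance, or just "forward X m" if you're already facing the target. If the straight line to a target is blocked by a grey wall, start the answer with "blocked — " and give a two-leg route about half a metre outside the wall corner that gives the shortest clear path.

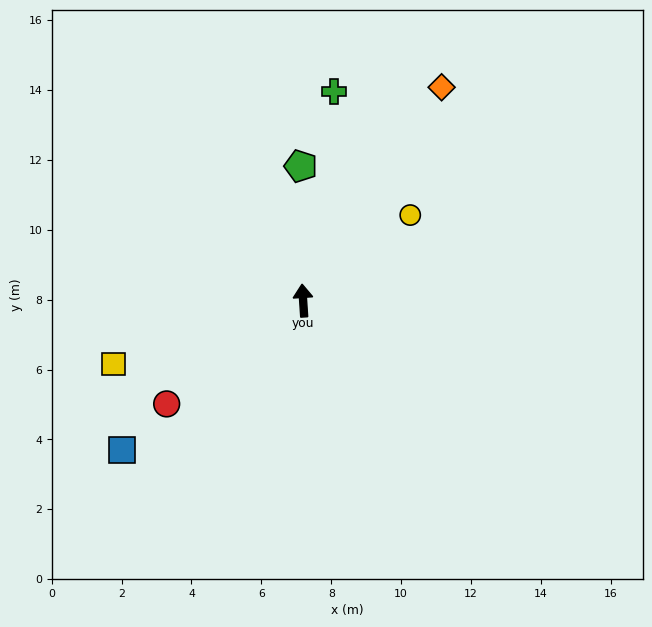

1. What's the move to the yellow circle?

turn right 55°, forward 3.9 m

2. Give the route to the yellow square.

turn left 105°, forward 5.7 m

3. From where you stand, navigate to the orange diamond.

turn right 37°, forward 7.3 m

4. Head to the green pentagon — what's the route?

turn right 3°, forward 3.8 m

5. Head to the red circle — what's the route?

turn left 123°, forward 4.9 m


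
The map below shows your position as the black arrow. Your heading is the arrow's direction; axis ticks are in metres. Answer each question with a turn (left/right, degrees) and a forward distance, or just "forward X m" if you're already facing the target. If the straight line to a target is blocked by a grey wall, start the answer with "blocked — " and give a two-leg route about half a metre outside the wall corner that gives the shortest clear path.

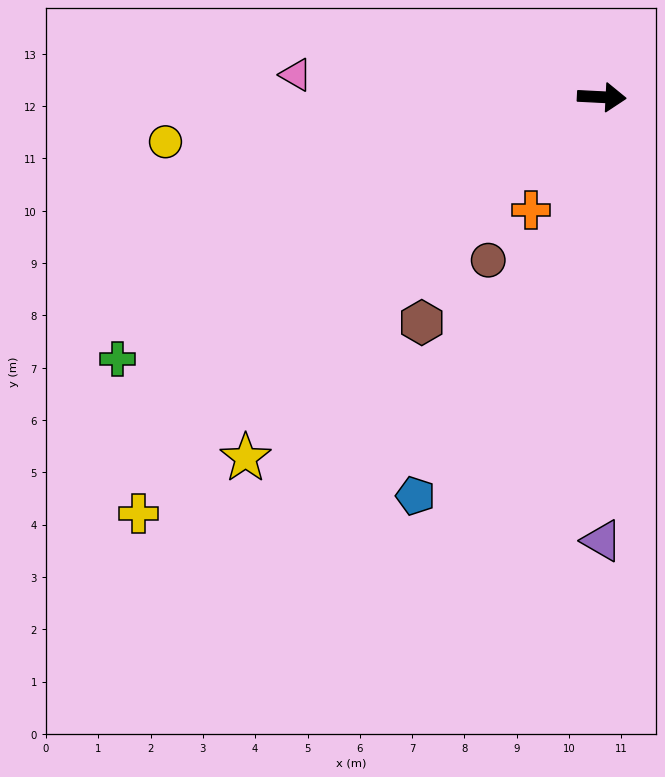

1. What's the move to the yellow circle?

turn right 171°, forward 8.4 m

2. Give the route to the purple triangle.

turn right 87°, forward 8.5 m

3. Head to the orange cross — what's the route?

turn right 119°, forward 2.5 m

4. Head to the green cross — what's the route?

turn right 149°, forward 10.5 m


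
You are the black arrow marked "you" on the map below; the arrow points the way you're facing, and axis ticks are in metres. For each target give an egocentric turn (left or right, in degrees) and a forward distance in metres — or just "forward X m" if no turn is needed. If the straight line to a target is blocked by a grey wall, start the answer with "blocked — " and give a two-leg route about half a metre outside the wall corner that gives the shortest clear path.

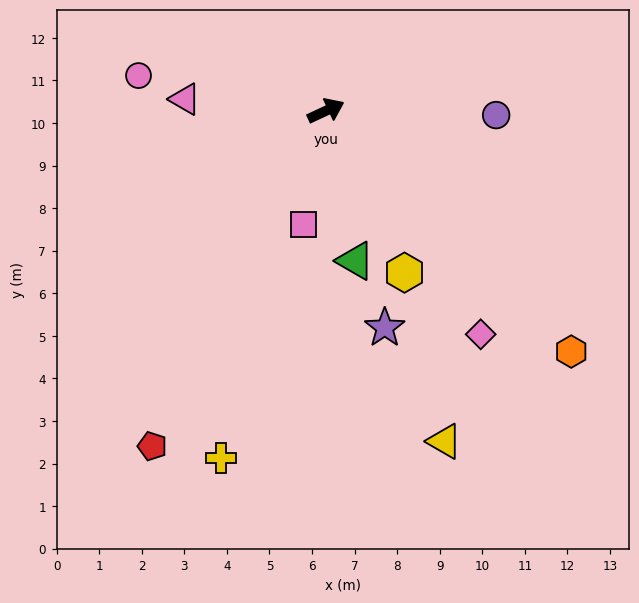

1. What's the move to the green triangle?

turn right 104°, forward 3.6 m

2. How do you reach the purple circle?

turn right 26°, forward 4.0 m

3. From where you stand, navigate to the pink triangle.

turn left 150°, forward 3.3 m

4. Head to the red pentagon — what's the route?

turn right 142°, forward 8.9 m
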